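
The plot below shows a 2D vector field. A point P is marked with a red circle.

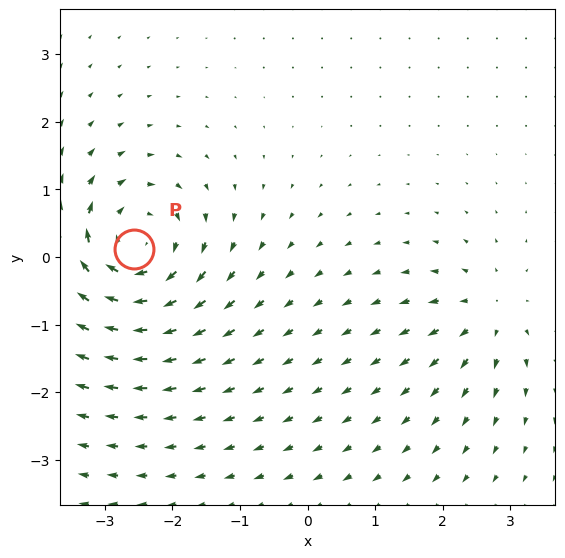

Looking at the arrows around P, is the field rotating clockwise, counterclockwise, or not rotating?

clockwise

Near P at (-2.6, 0.1) the arrows circulate clockwise. The curl (z-component) there is about -6; negative curl means clockwise rotation.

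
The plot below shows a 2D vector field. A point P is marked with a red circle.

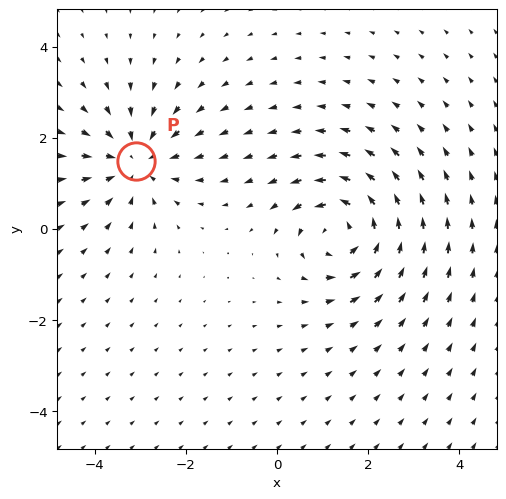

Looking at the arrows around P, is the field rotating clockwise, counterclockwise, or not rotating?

Near P at (-3.1, 1.5) the arrows show no circulation. The curl there is ≈0.

not rotating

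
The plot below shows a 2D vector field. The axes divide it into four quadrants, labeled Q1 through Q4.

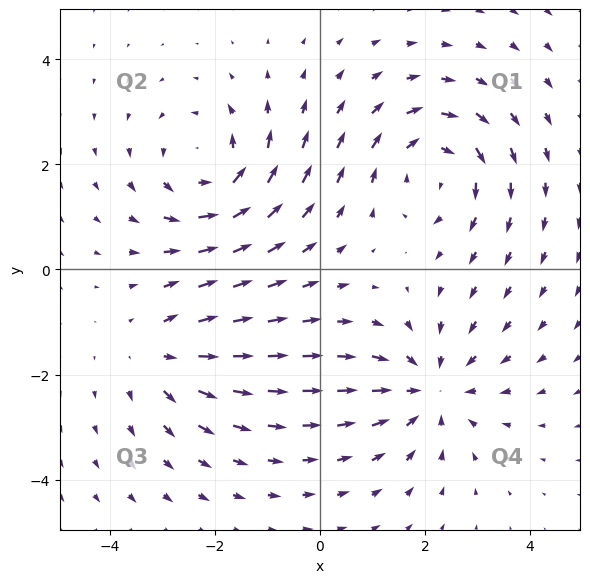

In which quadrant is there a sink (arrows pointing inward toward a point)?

The sink sits at approximately (2.1, -2.3), which lies in quadrant Q4. The divergence there is about -4, negative as expected for a sink.

Q4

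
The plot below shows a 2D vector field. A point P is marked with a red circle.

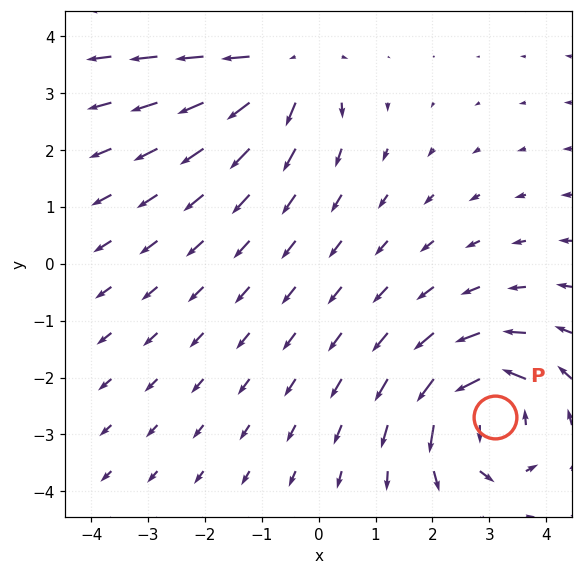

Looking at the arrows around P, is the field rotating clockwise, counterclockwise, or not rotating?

Near P at (3.1, -2.7) the arrows circulate counterclockwise. The curl (z-component) there is about +6; positive curl means counterclockwise rotation.

counterclockwise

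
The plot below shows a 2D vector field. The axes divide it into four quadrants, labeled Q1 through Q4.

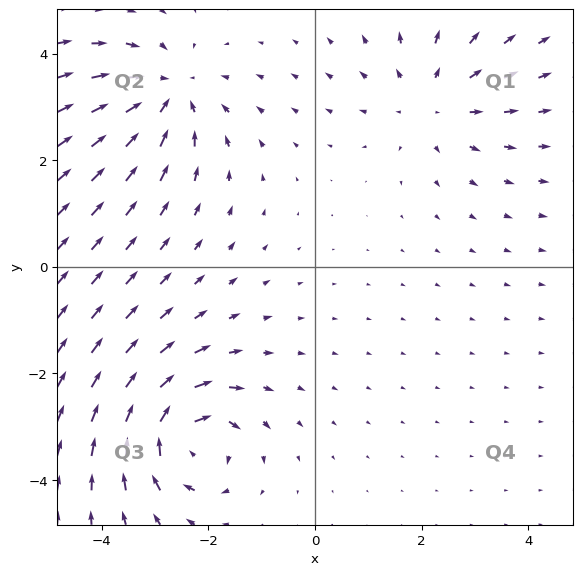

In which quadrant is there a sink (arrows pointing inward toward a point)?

Q2

The sink sits at approximately (-2.8, 3.3), which lies in quadrant Q2. The divergence there is about -4, negative as expected for a sink.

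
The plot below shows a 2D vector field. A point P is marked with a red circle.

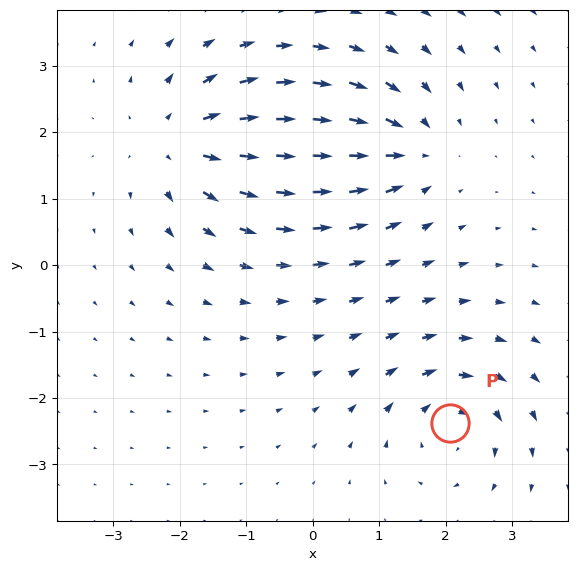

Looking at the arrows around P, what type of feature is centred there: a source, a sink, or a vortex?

At P (2.1, -2.4) the arrows circulate clockwise. Divergence ≈0, curl about -5 — near-zero divergence with nonzero curl is a vortex.

vortex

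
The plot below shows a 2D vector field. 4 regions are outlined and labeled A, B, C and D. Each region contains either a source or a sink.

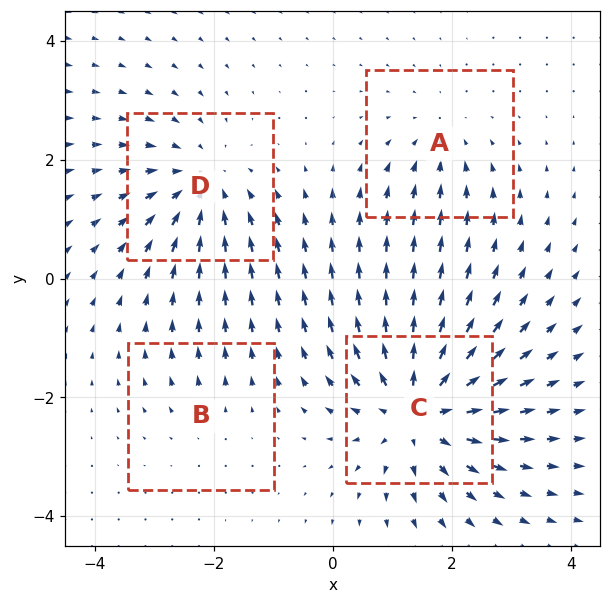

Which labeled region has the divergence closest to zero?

B

Divergence at each region's feature centre — A: about -3, B: about +2, C: about +7, D: about -5. Region B is closest to zero.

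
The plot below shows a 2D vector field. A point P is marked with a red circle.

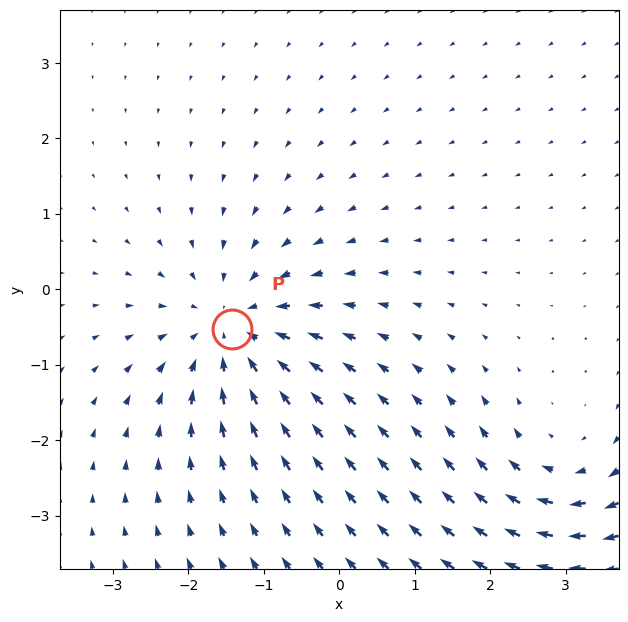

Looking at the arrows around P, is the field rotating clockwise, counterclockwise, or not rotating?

not rotating

Near P at (-1.4, -0.5) the arrows show no circulation. The curl there is ≈0.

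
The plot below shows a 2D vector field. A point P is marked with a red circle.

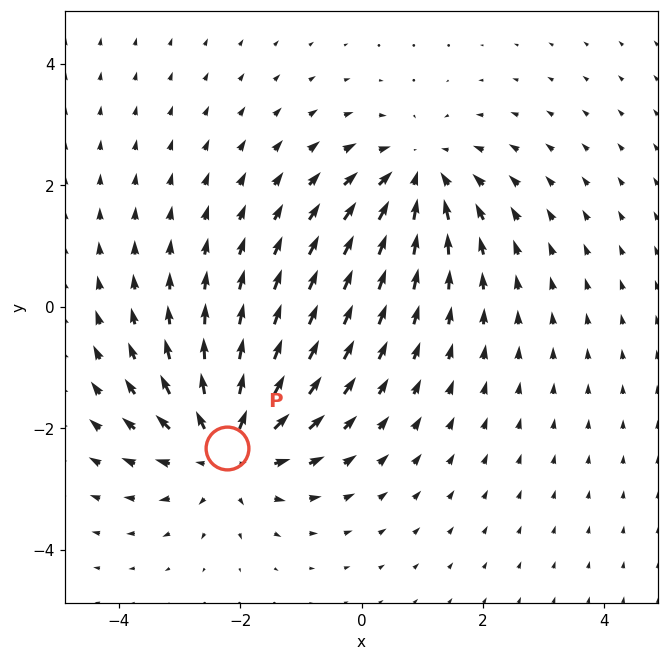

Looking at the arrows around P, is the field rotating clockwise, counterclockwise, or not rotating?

Near P at (-2.2, -2.3) the arrows show no circulation. The curl there is ≈0.

not rotating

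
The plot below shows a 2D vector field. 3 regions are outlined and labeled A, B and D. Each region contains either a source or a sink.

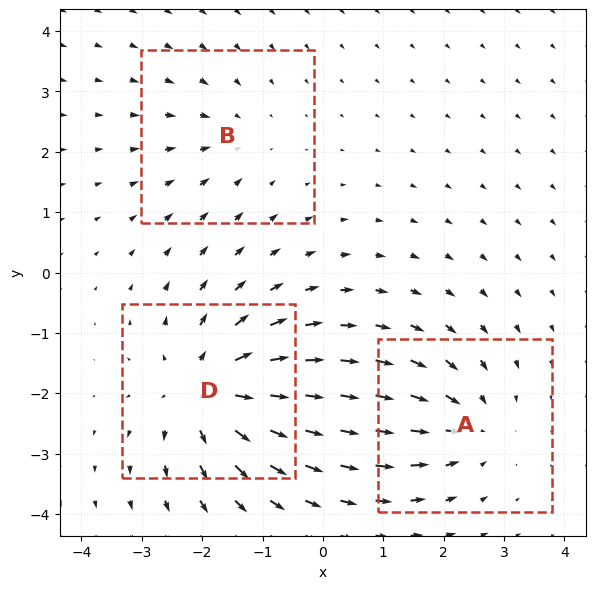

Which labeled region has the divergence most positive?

D

Divergence at each region's feature centre — A: about -3, B: about -2, D: about +4. Region D is most positive.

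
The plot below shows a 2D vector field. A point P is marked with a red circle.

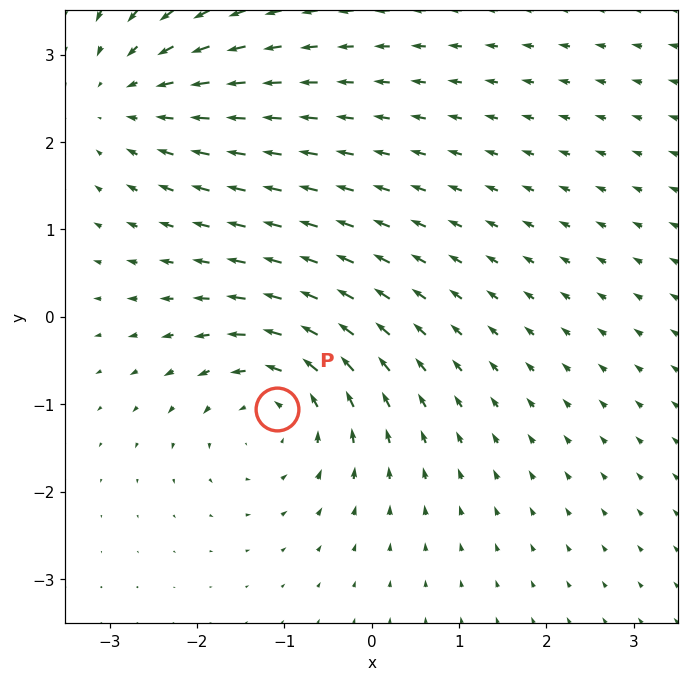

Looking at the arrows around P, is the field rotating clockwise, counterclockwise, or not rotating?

Near P at (-1.1, -1.1) the arrows circulate counterclockwise. The curl (z-component) there is about +5; positive curl means counterclockwise rotation.

counterclockwise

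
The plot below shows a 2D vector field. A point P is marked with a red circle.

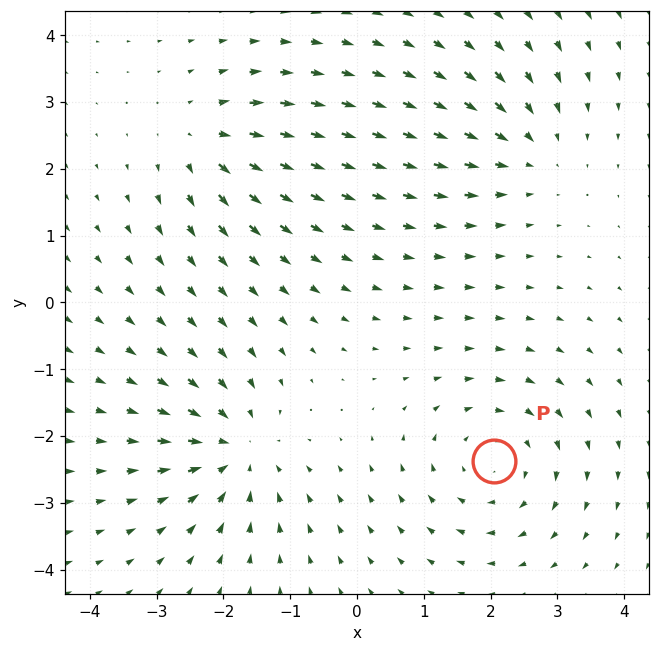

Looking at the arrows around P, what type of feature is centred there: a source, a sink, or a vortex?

vortex

At P (2.0, -2.4) the arrows circulate clockwise. Divergence ≈0, curl about -3 — near-zero divergence with nonzero curl is a vortex.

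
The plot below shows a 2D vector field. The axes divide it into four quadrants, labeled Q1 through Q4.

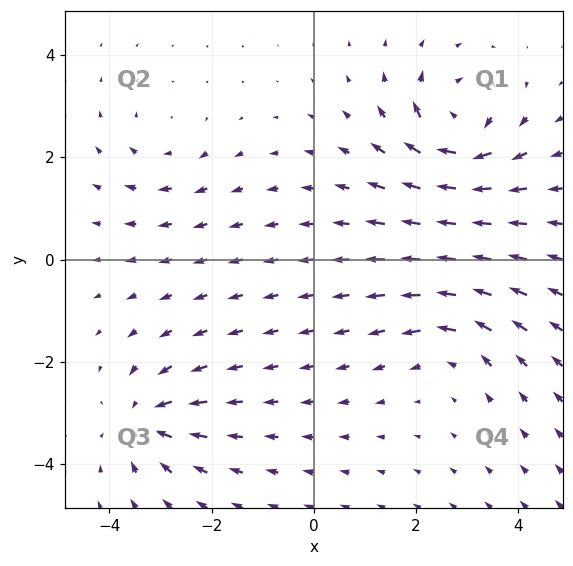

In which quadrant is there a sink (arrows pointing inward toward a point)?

The sink sits at approximately (-3.3, -3.1), which lies in quadrant Q3. The divergence there is about -5, negative as expected for a sink.

Q3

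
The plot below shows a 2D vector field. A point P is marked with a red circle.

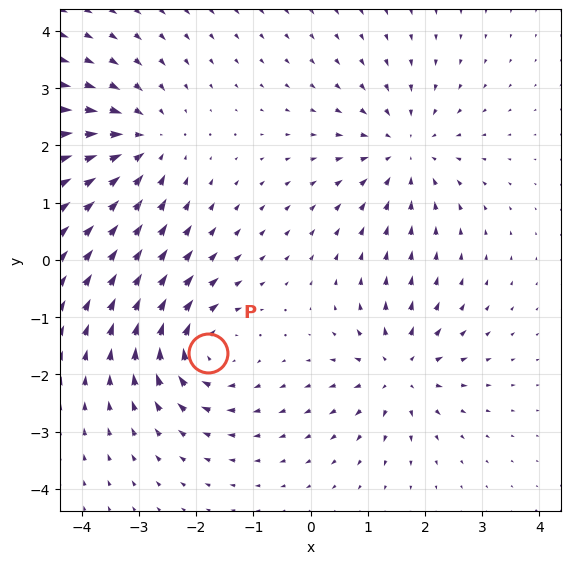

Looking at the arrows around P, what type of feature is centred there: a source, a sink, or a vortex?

vortex

At P (-1.8, -1.6) the arrows circulate clockwise. Divergence ≈0, curl about -6 — near-zero divergence with nonzero curl is a vortex.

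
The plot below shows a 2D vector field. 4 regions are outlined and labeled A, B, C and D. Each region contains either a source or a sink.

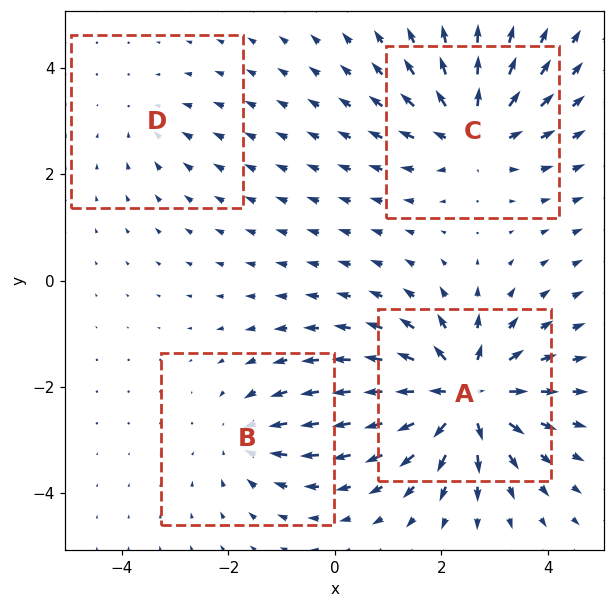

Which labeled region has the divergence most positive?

Divergence at each region's feature centre — A: about +8, B: about -4, C: about +6, D: about -2. Region A is most positive.

A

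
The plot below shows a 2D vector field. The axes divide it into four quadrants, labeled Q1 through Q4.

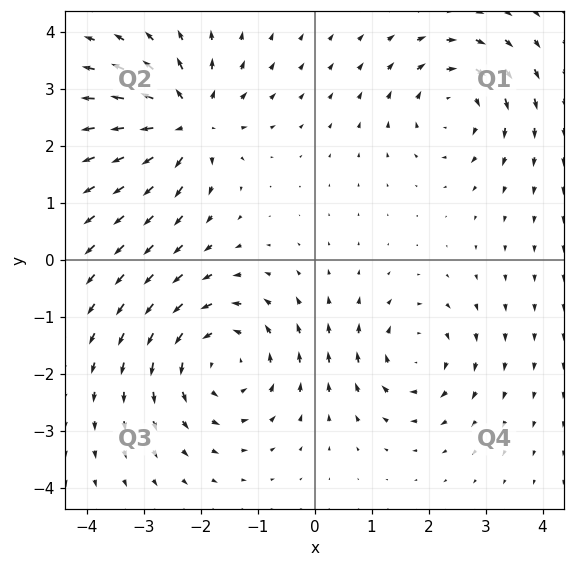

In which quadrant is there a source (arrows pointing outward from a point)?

Q2

The source sits at approximately (-2.2, 2.4), which lies in quadrant Q2. The divergence there is about +6, positive as expected for a source.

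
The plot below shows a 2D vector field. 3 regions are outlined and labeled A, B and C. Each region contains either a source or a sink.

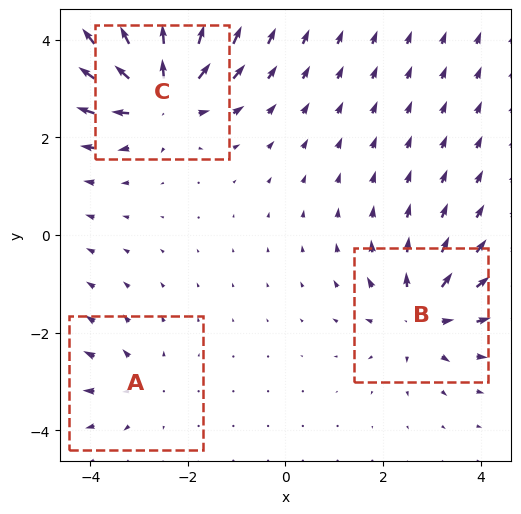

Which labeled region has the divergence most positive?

C

Divergence at each region's feature centre — A: about +2, B: about +4, C: about +6. Region C is most positive.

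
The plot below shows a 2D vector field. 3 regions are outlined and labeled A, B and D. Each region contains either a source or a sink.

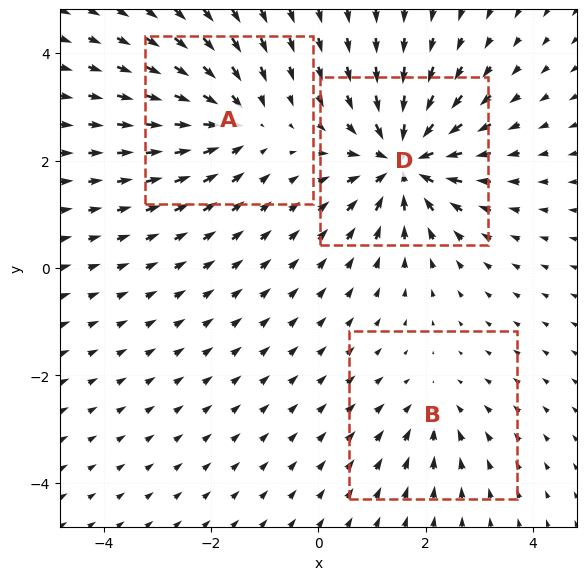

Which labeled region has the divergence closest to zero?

B

Divergence at each region's feature centre — A: about -4, B: about -2, D: about -6. Region B is closest to zero.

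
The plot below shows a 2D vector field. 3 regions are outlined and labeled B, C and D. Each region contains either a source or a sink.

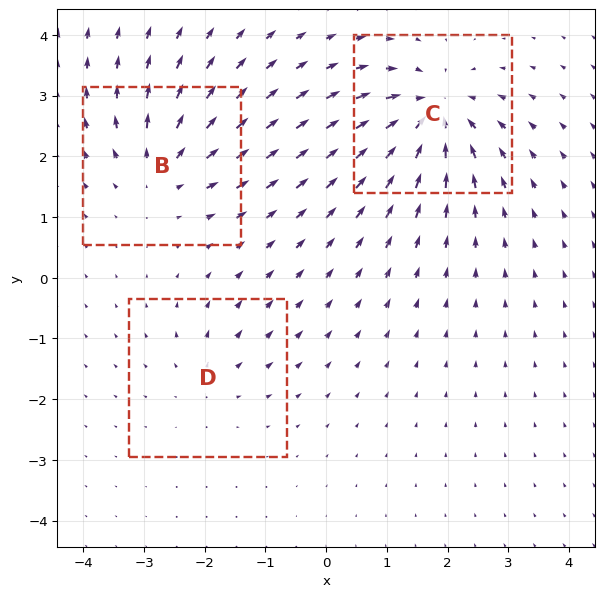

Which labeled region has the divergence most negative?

Divergence at each region's feature centre — B: about +4, C: about -6, D: about +2. Region C is most negative.

C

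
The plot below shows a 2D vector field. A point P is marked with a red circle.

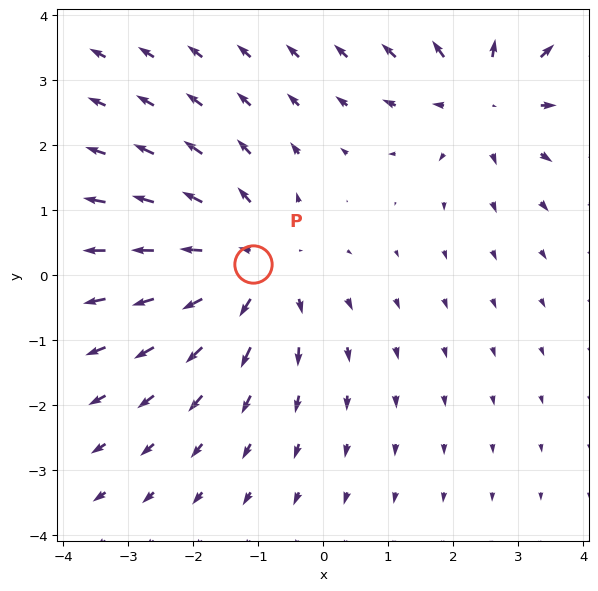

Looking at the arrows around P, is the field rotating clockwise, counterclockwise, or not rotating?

Near P at (-1.1, 0.2) the arrows show no circulation. The curl there is ≈0.

not rotating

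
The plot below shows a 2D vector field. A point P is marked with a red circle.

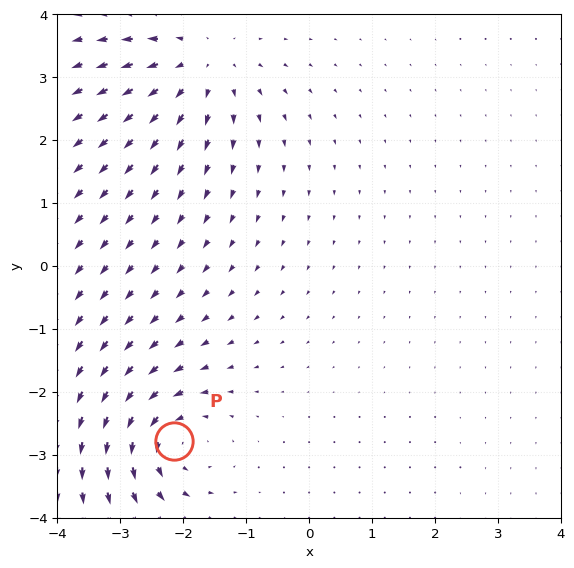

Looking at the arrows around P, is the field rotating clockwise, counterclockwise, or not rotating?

Near P at (-2.2, -2.8) the arrows circulate counterclockwise. The curl (z-component) there is about +5; positive curl means counterclockwise rotation.

counterclockwise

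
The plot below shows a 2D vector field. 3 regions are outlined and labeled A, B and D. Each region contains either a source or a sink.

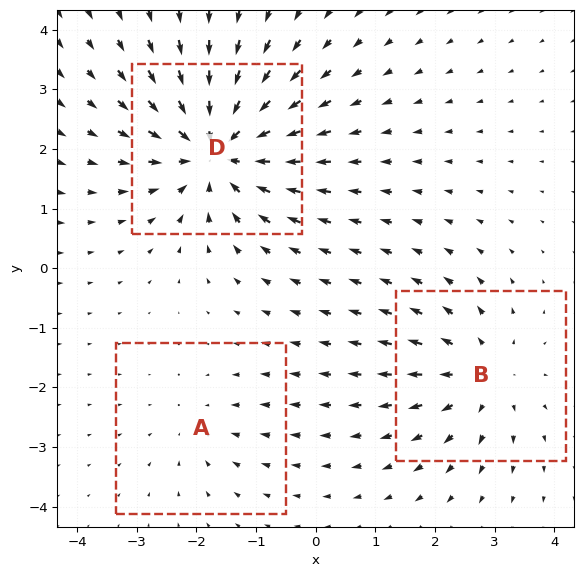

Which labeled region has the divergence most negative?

Divergence at each region's feature centre — A: about -2, B: about +3, D: about -5. Region D is most negative.

D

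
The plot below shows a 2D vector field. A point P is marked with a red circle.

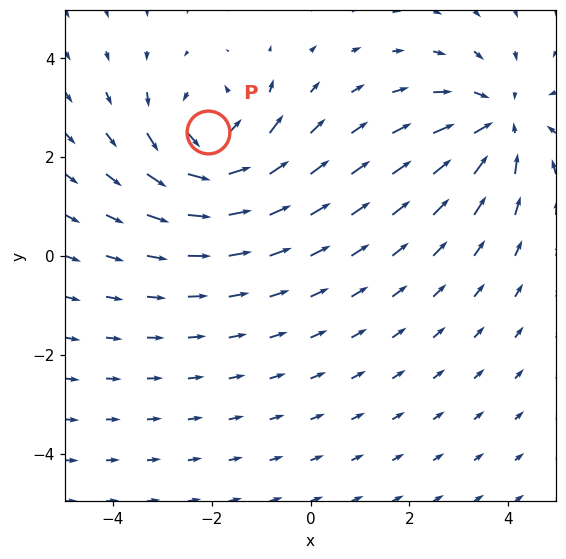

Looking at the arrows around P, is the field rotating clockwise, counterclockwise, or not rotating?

Near P at (-2.1, 2.5) the arrows circulate counterclockwise. The curl (z-component) there is about +4; positive curl means counterclockwise rotation.

counterclockwise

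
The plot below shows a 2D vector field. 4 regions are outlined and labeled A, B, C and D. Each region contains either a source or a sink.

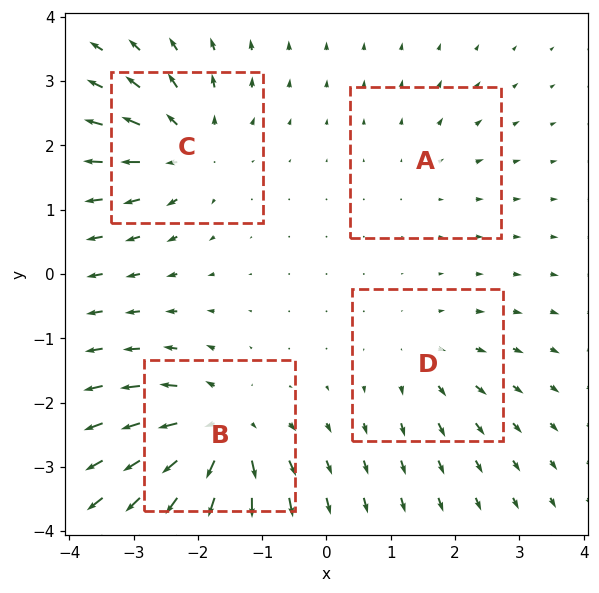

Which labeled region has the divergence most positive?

Divergence at each region's feature centre — A: about +2, B: about +8, C: about +6, D: about +4. Region B is most positive.

B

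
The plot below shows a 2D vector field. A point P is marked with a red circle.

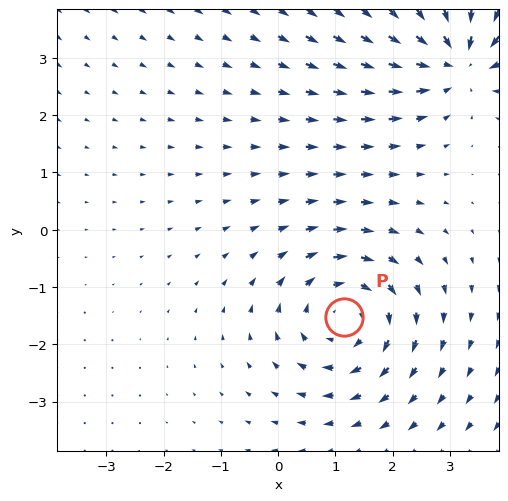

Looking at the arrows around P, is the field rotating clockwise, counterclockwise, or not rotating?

clockwise

Near P at (1.2, -1.5) the arrows circulate clockwise. The curl (z-component) there is about -4; negative curl means clockwise rotation.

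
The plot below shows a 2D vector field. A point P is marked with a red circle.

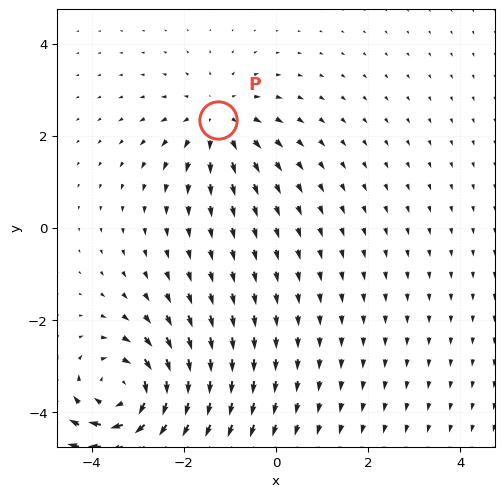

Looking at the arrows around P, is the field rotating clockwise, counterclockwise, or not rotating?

not rotating

Near P at (-1.3, 2.3) the arrows show no circulation. The curl there is ≈0.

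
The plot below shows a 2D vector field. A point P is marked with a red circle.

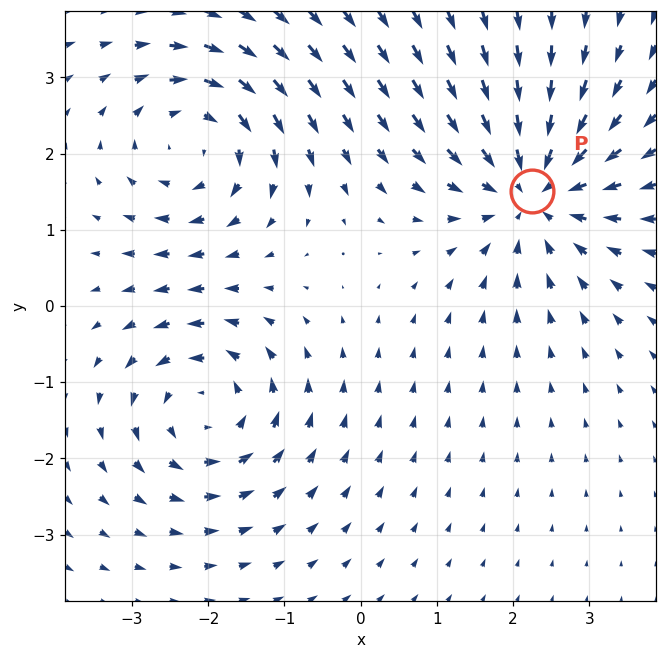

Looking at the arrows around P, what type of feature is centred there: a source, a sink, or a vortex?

At P (2.3, 1.5) the arrows converge inward. Divergence about -5, curl ≈0 — negative divergence with near-zero curl is a sink.

sink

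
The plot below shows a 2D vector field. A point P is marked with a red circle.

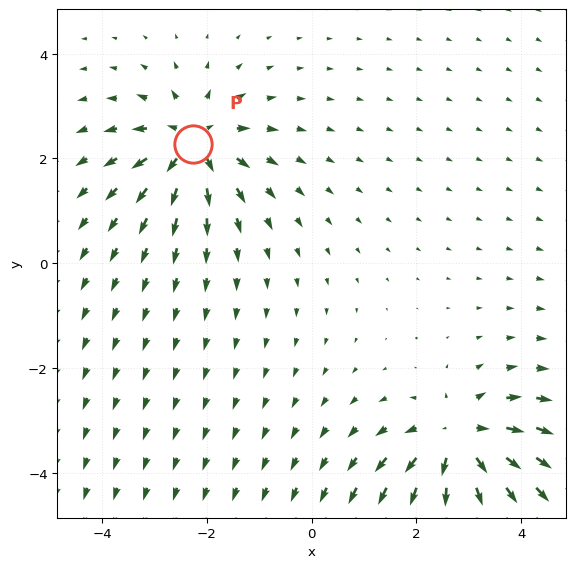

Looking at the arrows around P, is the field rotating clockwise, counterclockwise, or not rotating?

not rotating

Near P at (-2.3, 2.3) the arrows show no circulation. The curl there is ≈0.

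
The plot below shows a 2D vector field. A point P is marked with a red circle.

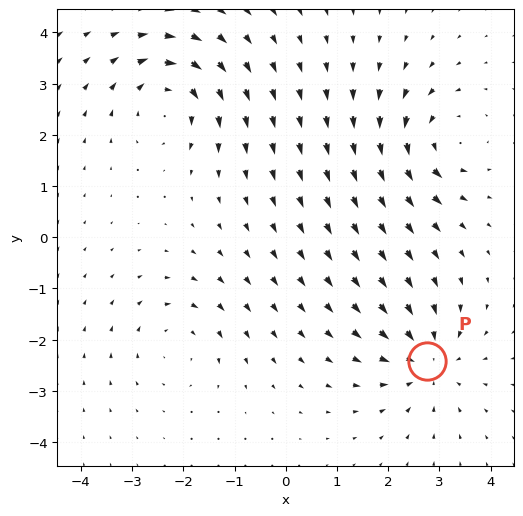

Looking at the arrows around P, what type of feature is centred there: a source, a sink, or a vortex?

At P (2.8, -2.4) the arrows converge inward. Divergence about -5, curl ≈0 — negative divergence with near-zero curl is a sink.

sink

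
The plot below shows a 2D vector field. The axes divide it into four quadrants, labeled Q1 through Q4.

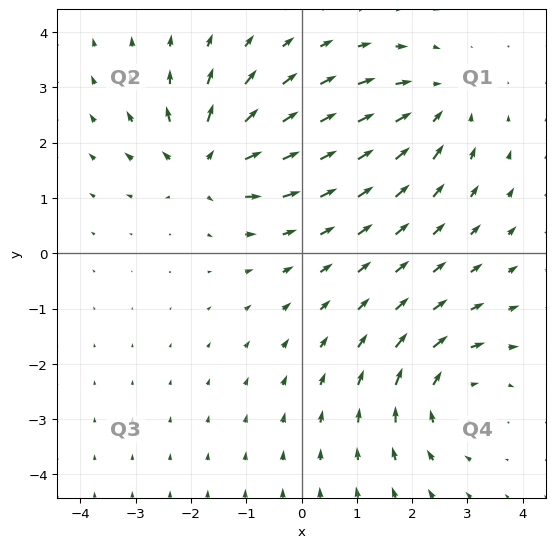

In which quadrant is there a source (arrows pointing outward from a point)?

The source sits at approximately (-1.7, 1.6), which lies in quadrant Q2. The divergence there is about +6, positive as expected for a source.

Q2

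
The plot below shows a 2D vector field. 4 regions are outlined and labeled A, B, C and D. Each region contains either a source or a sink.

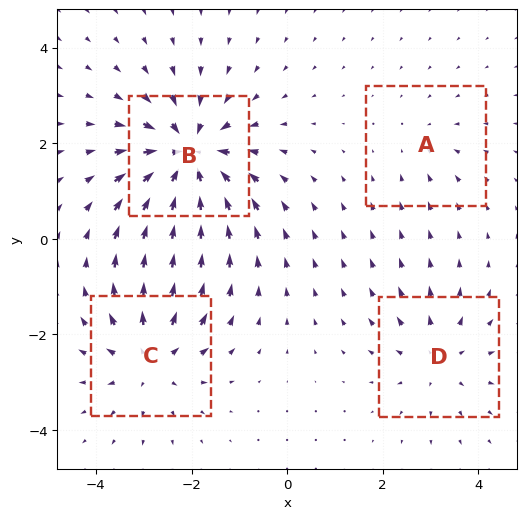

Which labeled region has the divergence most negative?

B

Divergence at each region's feature centre — A: about -2, B: about -7, C: about +5, D: about +4. Region B is most negative.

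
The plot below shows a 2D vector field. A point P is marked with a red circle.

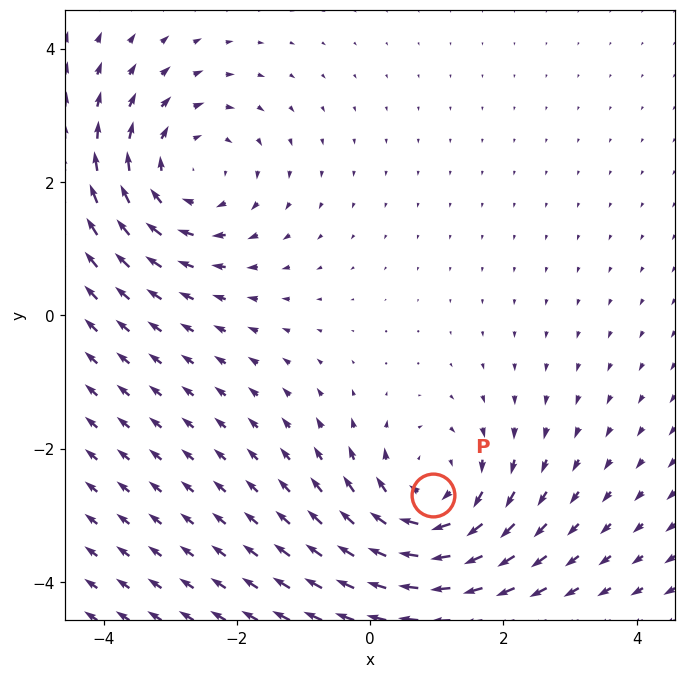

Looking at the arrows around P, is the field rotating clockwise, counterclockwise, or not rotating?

clockwise

Near P at (0.9, -2.7) the arrows circulate clockwise. The curl (z-component) there is about -3; negative curl means clockwise rotation.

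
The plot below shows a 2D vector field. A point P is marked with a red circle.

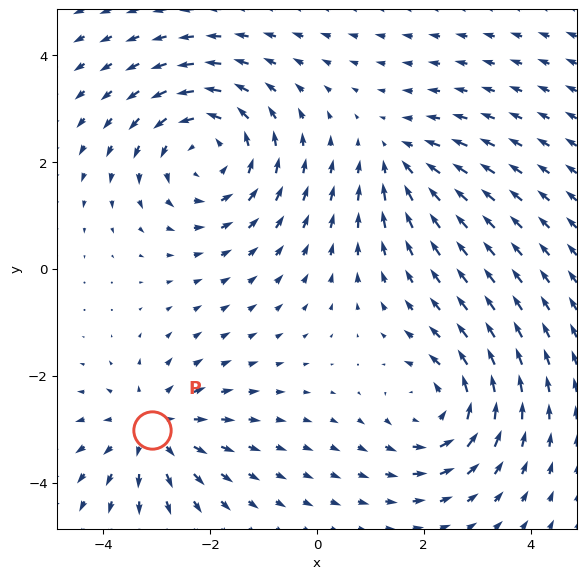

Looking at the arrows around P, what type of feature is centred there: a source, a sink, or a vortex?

source

At P (-3.1, -3.0) the arrows spread outward. Divergence about +4, curl ≈0 — positive divergence with near-zero curl is a source.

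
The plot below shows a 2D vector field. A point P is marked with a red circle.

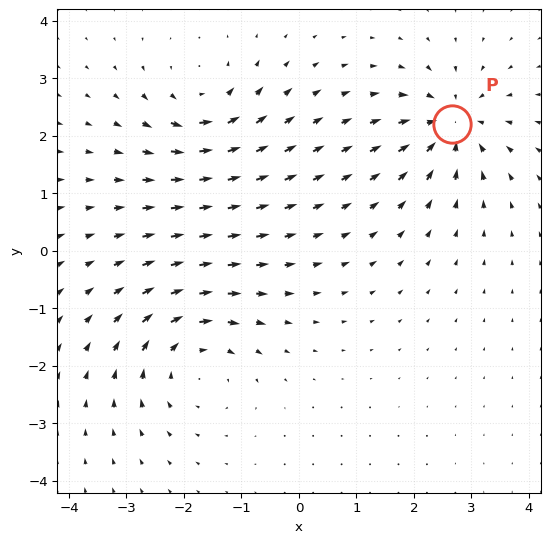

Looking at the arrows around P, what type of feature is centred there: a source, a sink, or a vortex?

sink

At P (2.7, 2.2) the arrows converge inward. Divergence about -6, curl ≈0 — negative divergence with near-zero curl is a sink.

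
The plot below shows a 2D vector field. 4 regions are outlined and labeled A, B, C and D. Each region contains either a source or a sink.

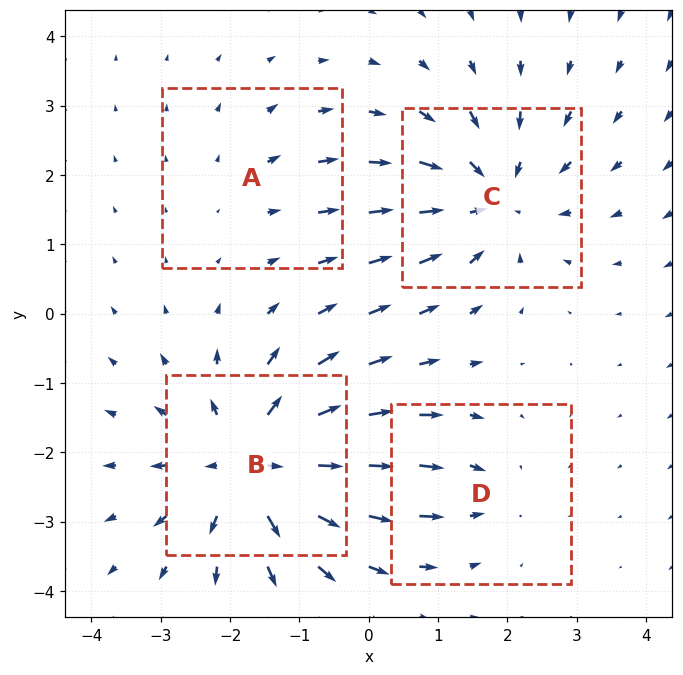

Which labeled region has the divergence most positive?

B

Divergence at each region's feature centre — A: about +2, B: about +6, C: about -5, D: about -3. Region B is most positive.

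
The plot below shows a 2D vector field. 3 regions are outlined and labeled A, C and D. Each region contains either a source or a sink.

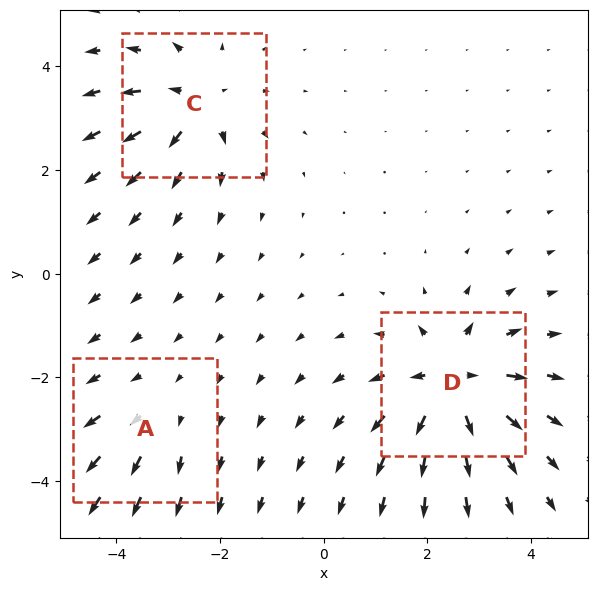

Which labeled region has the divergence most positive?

D

Divergence at each region's feature centre — A: about +2, C: about +4, D: about +6. Region D is most positive.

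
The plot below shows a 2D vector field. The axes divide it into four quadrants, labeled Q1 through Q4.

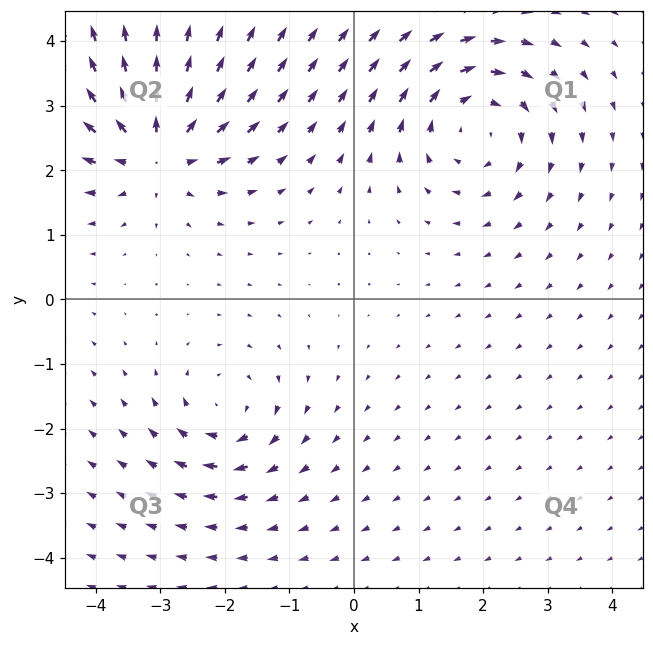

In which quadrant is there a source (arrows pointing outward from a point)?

The source sits at approximately (-3.0, 2.3), which lies in quadrant Q2. The divergence there is about +6, positive as expected for a source.

Q2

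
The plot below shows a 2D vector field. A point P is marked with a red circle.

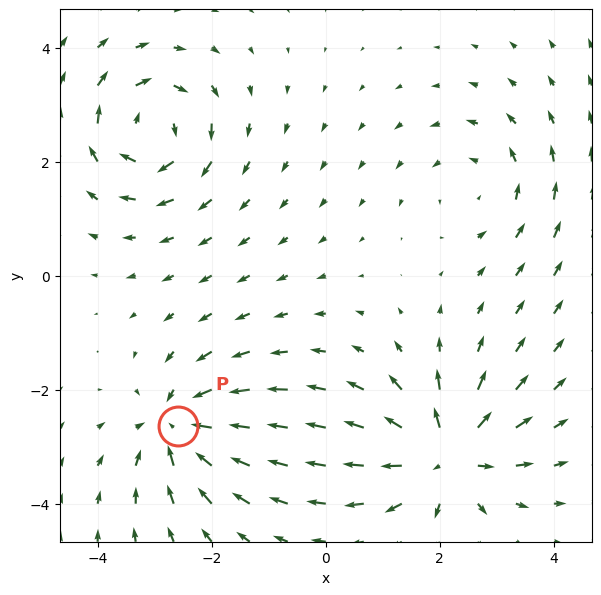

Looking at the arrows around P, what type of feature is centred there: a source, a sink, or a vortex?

sink

At P (-2.6, -2.6) the arrows converge inward. Divergence about -6, curl ≈0 — negative divergence with near-zero curl is a sink.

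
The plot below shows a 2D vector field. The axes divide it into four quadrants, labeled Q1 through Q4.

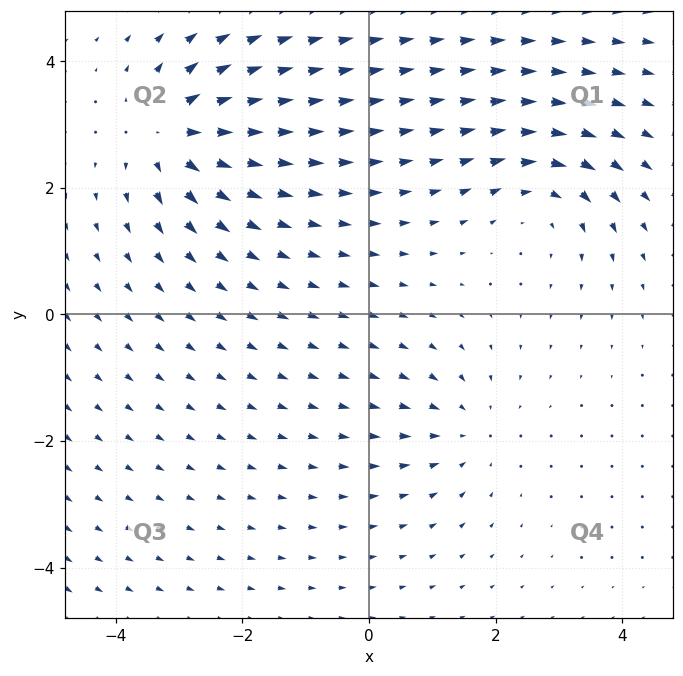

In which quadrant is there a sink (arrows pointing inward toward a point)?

The sink sits at approximately (1.5, -1.8), which lies in quadrant Q4. The divergence there is about -2, negative as expected for a sink.

Q4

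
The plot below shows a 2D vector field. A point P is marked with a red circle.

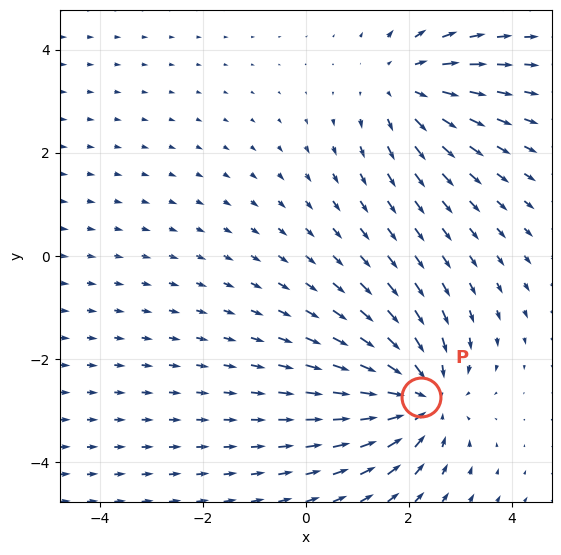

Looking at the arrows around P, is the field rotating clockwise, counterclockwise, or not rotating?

Near P at (2.2, -2.7) the arrows show no circulation. The curl there is ≈0.

not rotating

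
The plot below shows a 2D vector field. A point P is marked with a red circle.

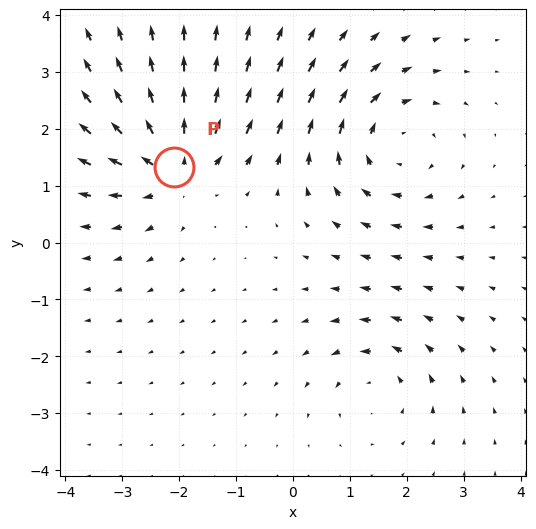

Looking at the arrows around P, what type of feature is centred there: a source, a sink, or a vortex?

source

At P (-2.1, 1.3) the arrows spread outward. Divergence about +5, curl ≈0 — positive divergence with near-zero curl is a source.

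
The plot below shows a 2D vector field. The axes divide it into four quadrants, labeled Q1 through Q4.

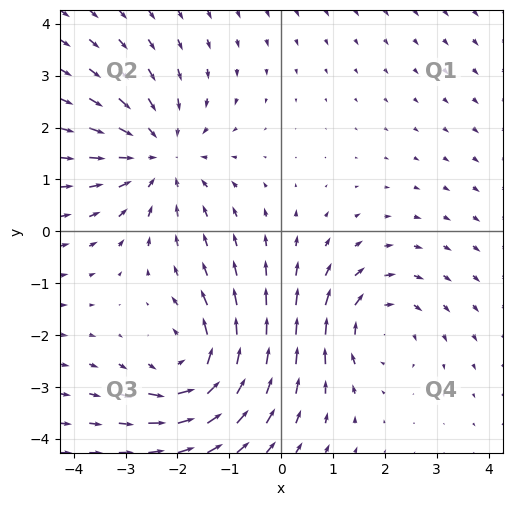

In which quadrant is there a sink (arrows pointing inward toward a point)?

The sink sits at approximately (-2.3, 1.4), which lies in quadrant Q2. The divergence there is about -3, negative as expected for a sink.

Q2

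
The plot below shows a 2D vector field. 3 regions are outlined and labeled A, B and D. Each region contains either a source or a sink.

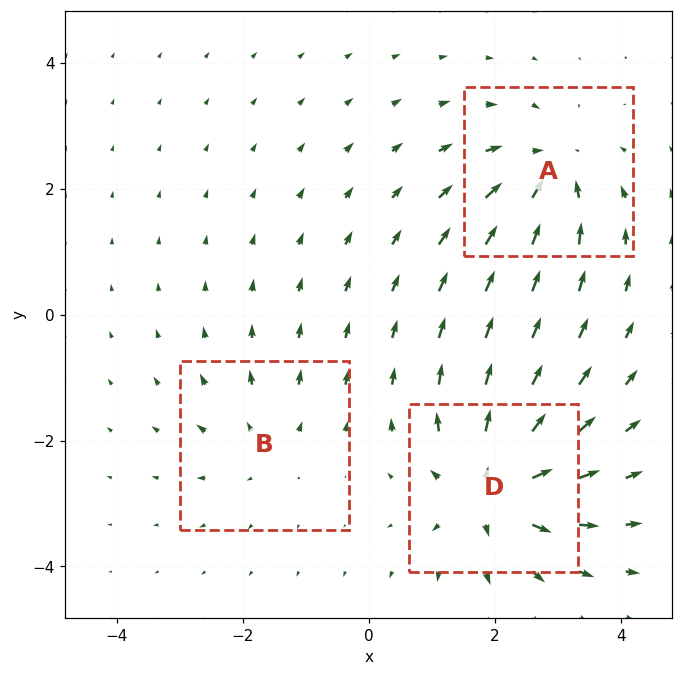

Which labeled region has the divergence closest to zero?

Divergence at each region's feature centre — A: about -4, B: about +2, D: about +5. Region B is closest to zero.

B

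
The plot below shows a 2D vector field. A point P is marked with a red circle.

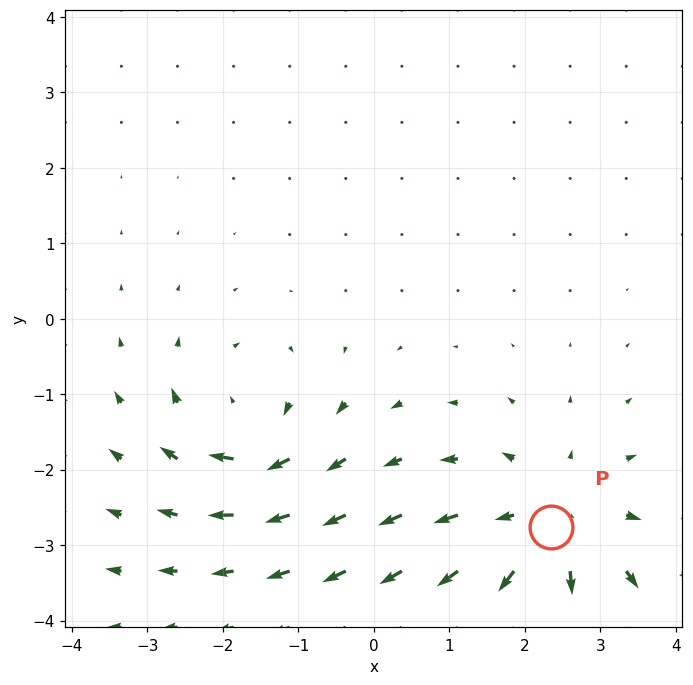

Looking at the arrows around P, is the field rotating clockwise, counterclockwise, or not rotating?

not rotating

Near P at (2.3, -2.8) the arrows show no circulation. The curl there is ≈0.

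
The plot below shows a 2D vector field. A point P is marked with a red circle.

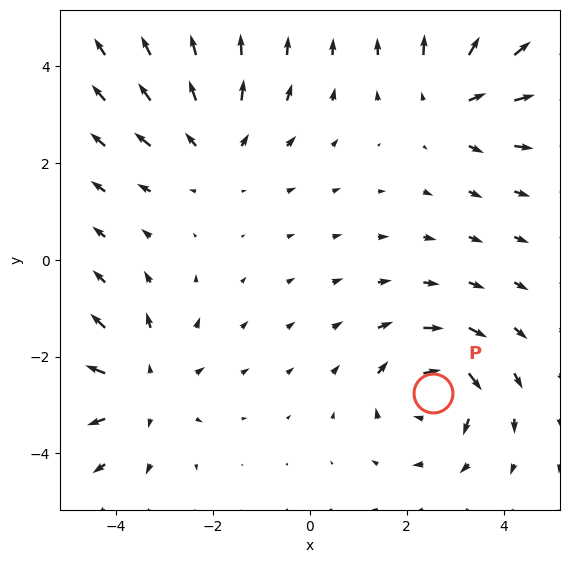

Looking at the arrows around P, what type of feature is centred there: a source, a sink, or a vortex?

At P (2.5, -2.8) the arrows circulate clockwise. Divergence ≈0, curl about -4 — near-zero divergence with nonzero curl is a vortex.

vortex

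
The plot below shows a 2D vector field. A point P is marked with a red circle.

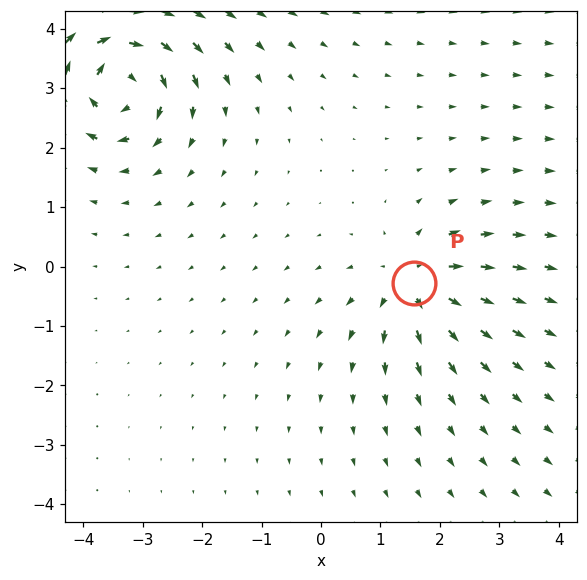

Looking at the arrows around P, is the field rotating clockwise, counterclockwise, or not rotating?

Near P at (1.6, -0.3) the arrows show no circulation. The curl there is ≈0.

not rotating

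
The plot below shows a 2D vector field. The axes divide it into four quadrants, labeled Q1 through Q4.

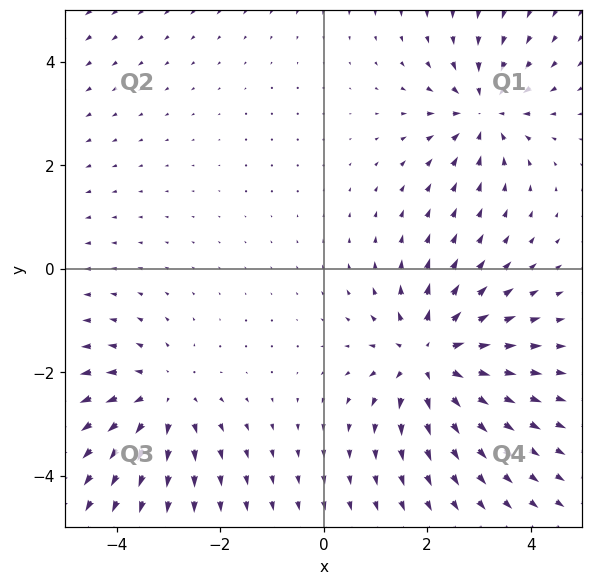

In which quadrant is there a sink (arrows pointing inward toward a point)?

The sink sits at approximately (3.1, 3.0), which lies in quadrant Q1. The divergence there is about -4, negative as expected for a sink.

Q1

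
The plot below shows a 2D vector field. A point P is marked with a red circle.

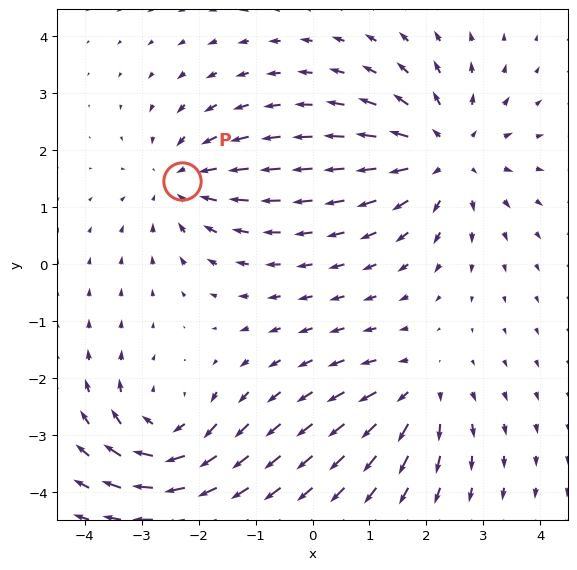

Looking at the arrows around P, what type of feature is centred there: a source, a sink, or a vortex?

sink

At P (-2.3, 1.5) the arrows converge inward. Divergence about -4, curl ≈0 — negative divergence with near-zero curl is a sink.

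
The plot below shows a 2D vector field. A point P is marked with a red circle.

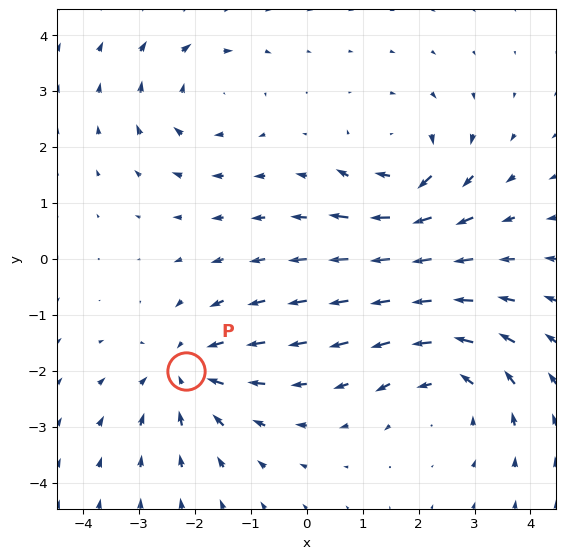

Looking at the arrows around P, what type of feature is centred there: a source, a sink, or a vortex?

At P (-2.2, -2.0) the arrows converge inward. Divergence about -4, curl ≈0 — negative divergence with near-zero curl is a sink.

sink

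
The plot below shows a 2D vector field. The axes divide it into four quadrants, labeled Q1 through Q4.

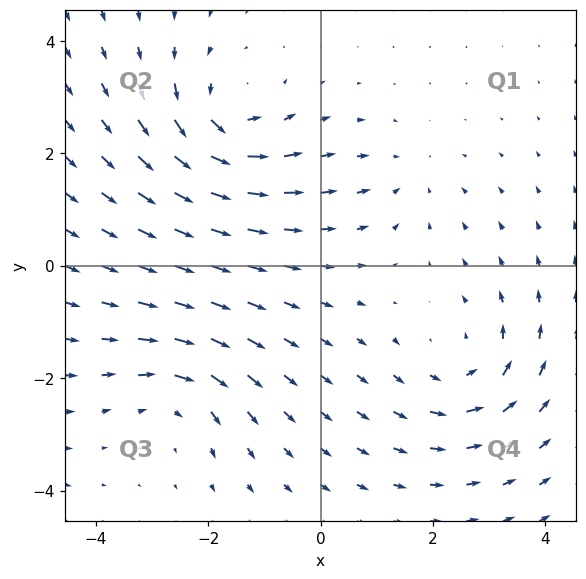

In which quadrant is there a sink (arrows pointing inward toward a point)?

The sink sits at approximately (1.5, 1.6), which lies in quadrant Q1. The divergence there is about -2, negative as expected for a sink.

Q1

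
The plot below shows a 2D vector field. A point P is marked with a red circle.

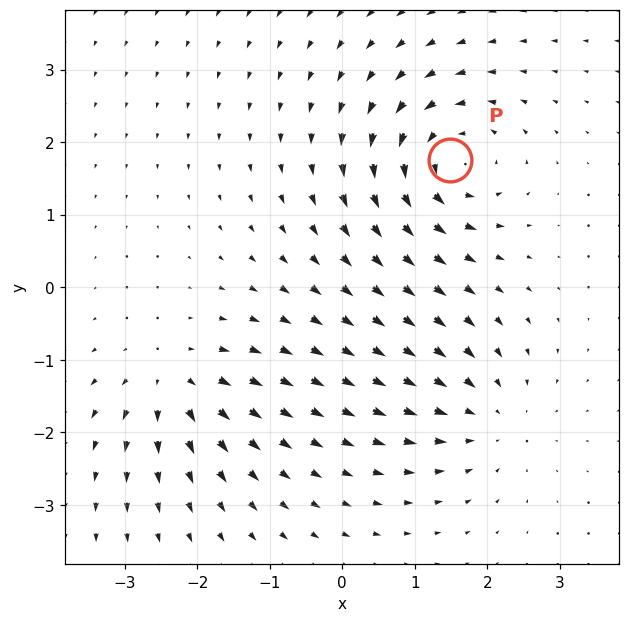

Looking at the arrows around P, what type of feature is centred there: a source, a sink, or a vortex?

vortex

At P (1.5, 1.8) the arrows circulate counterclockwise. Divergence ≈0, curl about +6 — near-zero divergence with nonzero curl is a vortex.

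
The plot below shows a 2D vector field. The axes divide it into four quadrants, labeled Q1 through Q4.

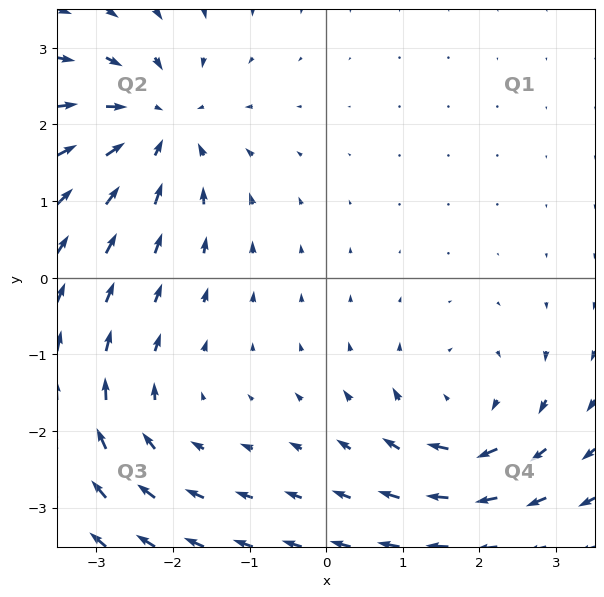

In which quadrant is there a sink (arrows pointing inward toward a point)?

Q2

The sink sits at approximately (-2.2, 2.0), which lies in quadrant Q2. The divergence there is about -4, negative as expected for a sink.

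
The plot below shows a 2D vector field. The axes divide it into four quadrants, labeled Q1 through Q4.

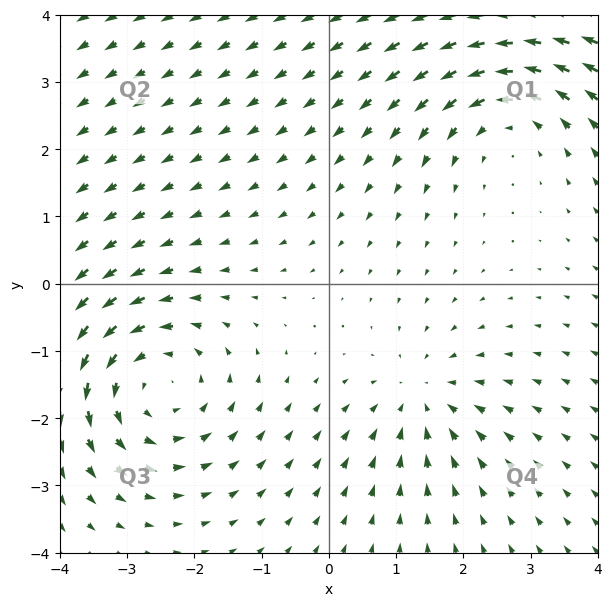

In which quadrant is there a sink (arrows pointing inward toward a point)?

Q4

The sink sits at approximately (1.4, -1.7), which lies in quadrant Q4. The divergence there is about -3, negative as expected for a sink.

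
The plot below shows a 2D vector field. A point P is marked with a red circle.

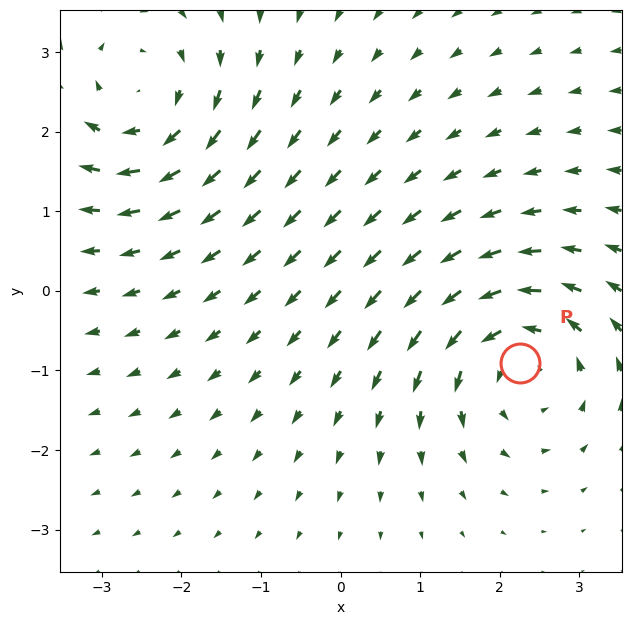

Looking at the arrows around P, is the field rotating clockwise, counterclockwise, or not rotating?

counterclockwise

Near P at (2.3, -0.9) the arrows circulate counterclockwise. The curl (z-component) there is about +5; positive curl means counterclockwise rotation.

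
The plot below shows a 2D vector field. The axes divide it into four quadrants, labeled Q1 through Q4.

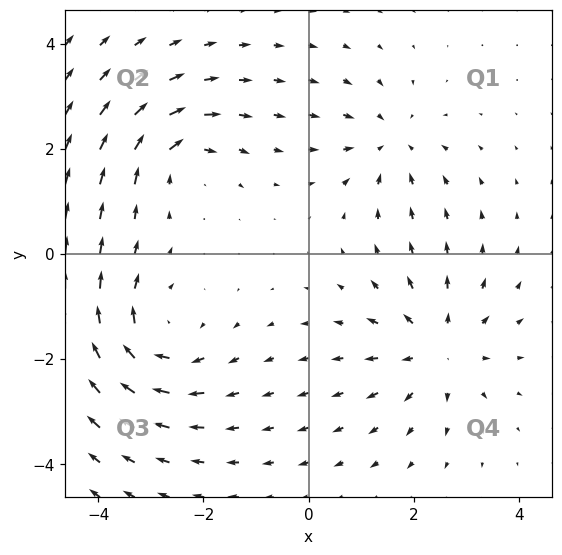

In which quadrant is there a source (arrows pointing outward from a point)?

Q4

The source sits at approximately (2.5, -1.8), which lies in quadrant Q4. The divergence there is about +4, positive as expected for a source.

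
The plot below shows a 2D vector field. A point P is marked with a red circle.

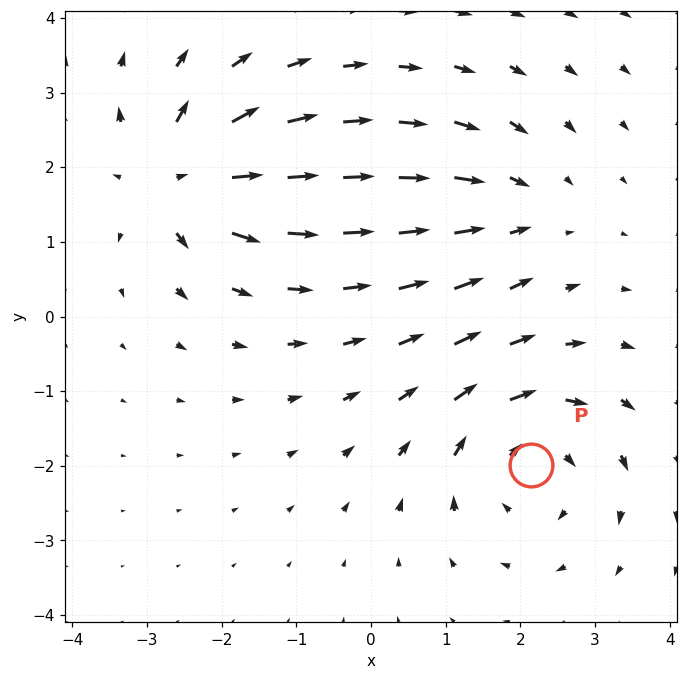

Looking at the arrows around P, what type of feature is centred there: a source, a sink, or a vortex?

At P (2.1, -2.0) the arrows circulate clockwise. Divergence ≈0, curl about -5 — near-zero divergence with nonzero curl is a vortex.

vortex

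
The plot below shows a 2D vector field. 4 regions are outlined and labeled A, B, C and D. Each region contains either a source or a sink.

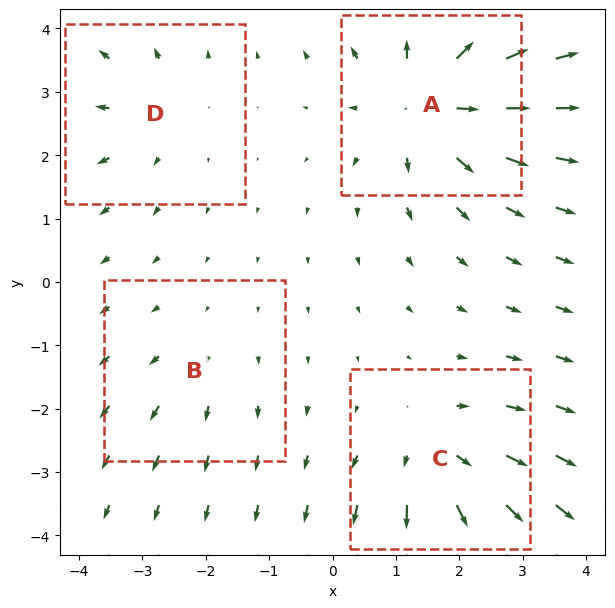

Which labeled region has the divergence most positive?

Divergence at each region's feature centre — A: about +6, B: about +2, C: about +4, D: about +3. Region A is most positive.

A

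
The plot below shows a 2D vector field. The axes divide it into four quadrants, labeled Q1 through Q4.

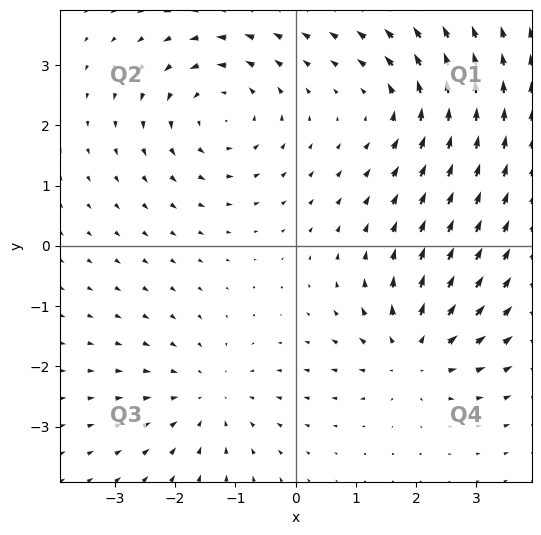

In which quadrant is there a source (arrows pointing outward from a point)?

The source sits at approximately (2.0, -1.8), which lies in quadrant Q4. The divergence there is about +5, positive as expected for a source.

Q4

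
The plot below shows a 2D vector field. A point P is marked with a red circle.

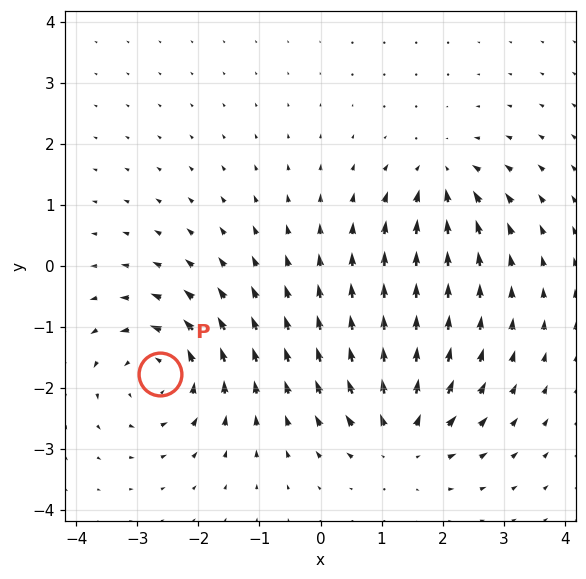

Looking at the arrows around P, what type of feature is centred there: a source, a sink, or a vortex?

vortex

At P (-2.6, -1.8) the arrows circulate counterclockwise. Divergence ≈0, curl about +5 — near-zero divergence with nonzero curl is a vortex.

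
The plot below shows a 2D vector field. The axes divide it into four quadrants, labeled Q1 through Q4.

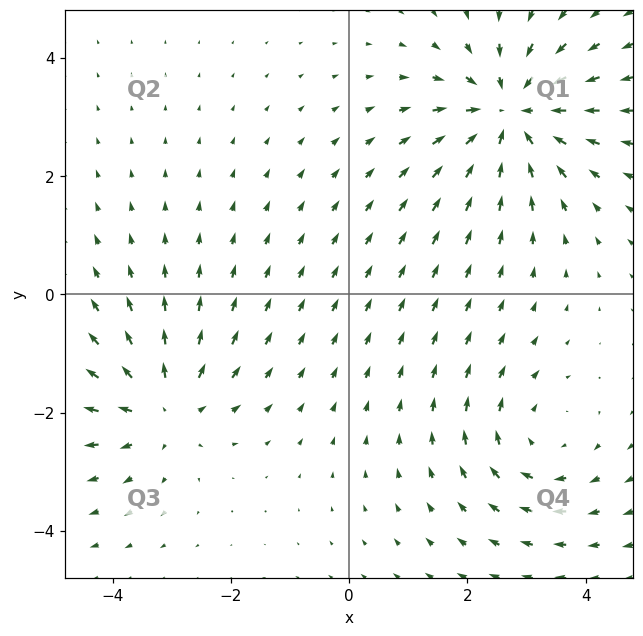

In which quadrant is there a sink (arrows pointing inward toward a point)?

Q1

The sink sits at approximately (2.7, 3.0), which lies in quadrant Q1. The divergence there is about -4, negative as expected for a sink.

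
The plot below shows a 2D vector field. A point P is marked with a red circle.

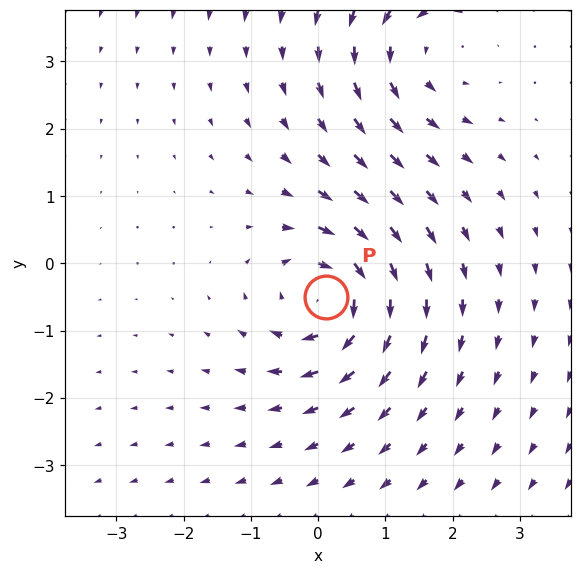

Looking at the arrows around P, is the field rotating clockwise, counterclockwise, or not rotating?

Near P at (0.1, -0.5) the arrows circulate clockwise. The curl (z-component) there is about -6; negative curl means clockwise rotation.

clockwise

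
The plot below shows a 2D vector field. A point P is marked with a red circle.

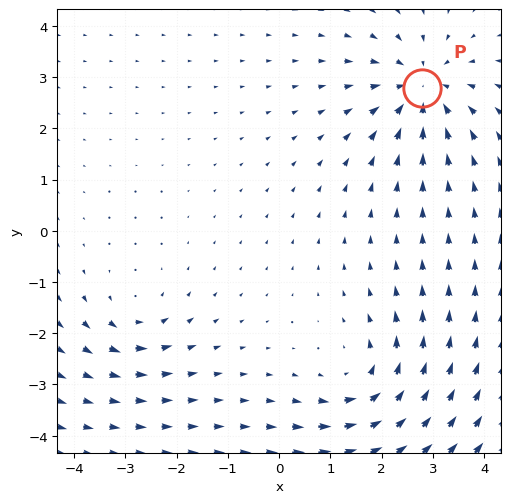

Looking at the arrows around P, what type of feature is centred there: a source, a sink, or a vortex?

At P (2.8, 2.8) the arrows converge inward. Divergence about -5, curl ≈0 — negative divergence with near-zero curl is a sink.

sink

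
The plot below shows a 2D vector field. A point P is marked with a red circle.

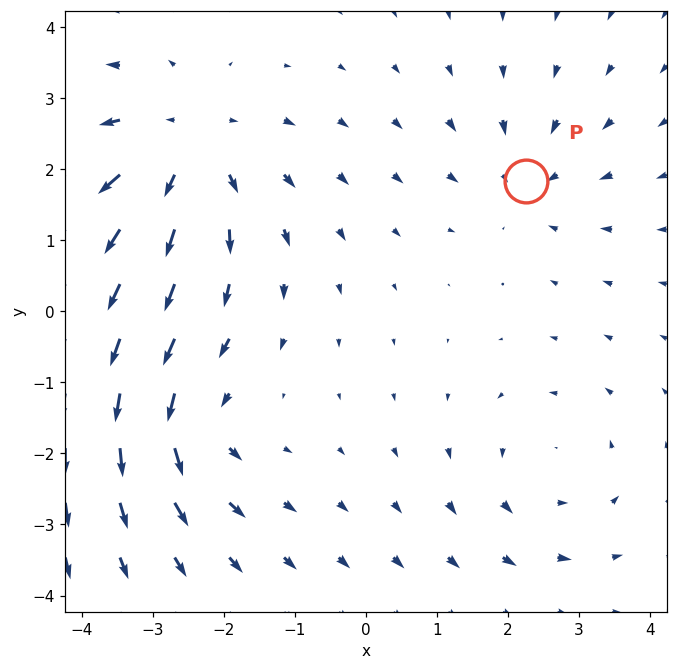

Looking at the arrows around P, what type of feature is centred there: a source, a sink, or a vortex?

sink

At P (2.2, 1.8) the arrows converge inward. Divergence about -3, curl ≈0 — negative divergence with near-zero curl is a sink.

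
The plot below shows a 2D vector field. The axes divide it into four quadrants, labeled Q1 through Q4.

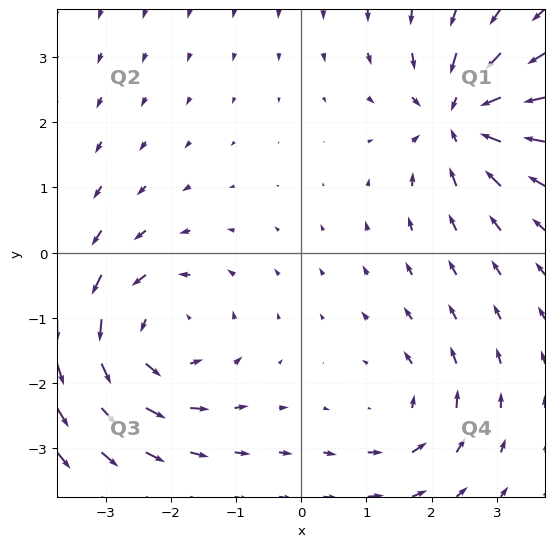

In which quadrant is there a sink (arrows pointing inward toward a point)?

Q1

The sink sits at approximately (2.4, 2.1), which lies in quadrant Q1. The divergence there is about -6, negative as expected for a sink.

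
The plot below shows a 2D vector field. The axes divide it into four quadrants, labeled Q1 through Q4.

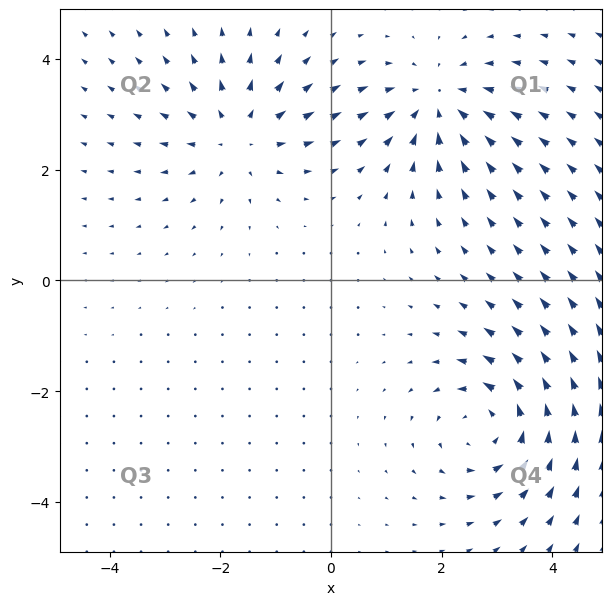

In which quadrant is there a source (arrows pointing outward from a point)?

The source sits at approximately (-1.7, 2.6), which lies in quadrant Q2. The divergence there is about +4, positive as expected for a source.

Q2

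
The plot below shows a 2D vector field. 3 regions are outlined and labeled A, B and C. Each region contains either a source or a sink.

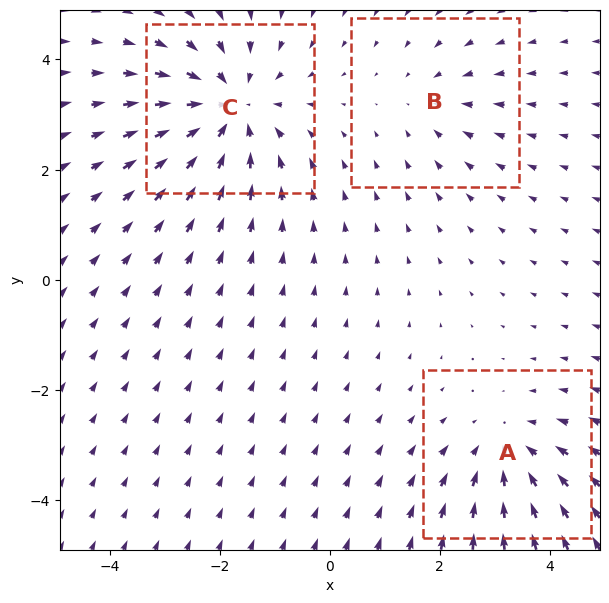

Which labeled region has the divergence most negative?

C

Divergence at each region's feature centre — A: about -3, B: about -2, C: about -4. Region C is most negative.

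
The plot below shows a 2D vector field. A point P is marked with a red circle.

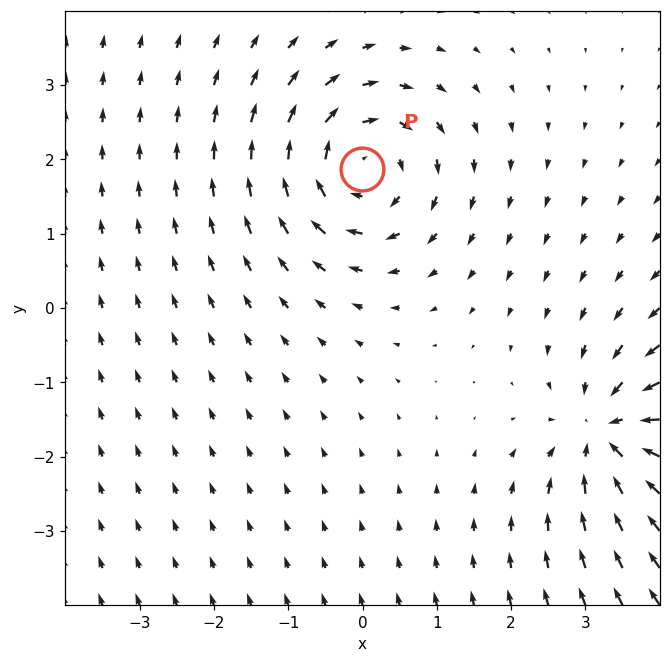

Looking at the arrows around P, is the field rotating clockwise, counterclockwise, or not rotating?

Near P at (-0.0, 1.9) the arrows circulate clockwise. The curl (z-component) there is about -6; negative curl means clockwise rotation.

clockwise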